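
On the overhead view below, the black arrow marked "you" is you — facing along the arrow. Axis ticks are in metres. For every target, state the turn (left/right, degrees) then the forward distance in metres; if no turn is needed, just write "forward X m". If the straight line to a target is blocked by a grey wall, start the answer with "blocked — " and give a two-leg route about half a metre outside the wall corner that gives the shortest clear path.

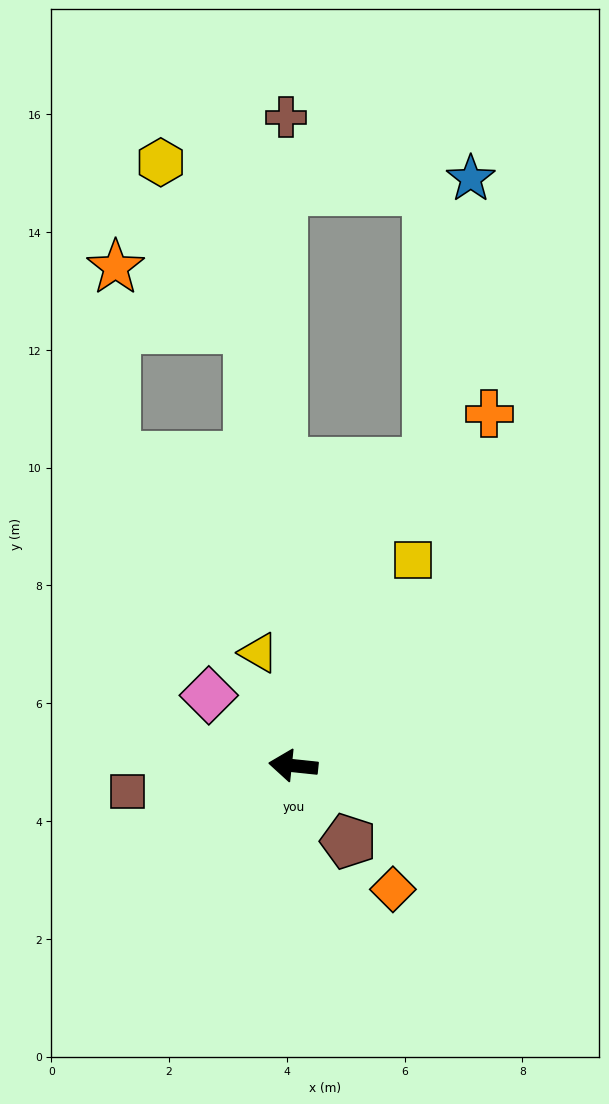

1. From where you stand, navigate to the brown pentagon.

turn left 132°, forward 1.6 m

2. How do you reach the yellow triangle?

turn right 67°, forward 2.0 m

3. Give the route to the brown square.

turn left 15°, forward 2.8 m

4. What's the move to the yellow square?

turn right 114°, forward 4.0 m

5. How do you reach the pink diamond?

turn right 34°, forward 1.9 m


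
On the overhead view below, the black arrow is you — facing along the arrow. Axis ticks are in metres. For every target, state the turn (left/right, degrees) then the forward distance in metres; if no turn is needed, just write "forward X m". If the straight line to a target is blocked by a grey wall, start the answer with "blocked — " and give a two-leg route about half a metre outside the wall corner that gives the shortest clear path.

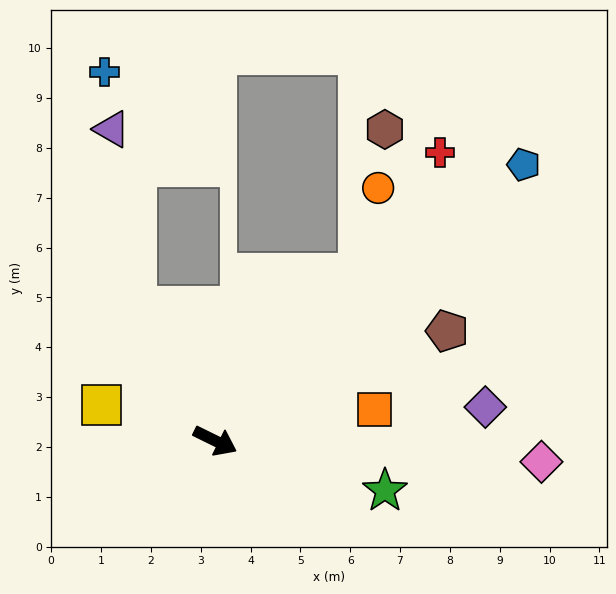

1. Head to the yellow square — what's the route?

turn right 171°, forward 2.4 m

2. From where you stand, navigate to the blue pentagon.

turn left 68°, forward 8.3 m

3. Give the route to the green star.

turn left 10°, forward 3.5 m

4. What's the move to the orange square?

turn left 37°, forward 3.3 m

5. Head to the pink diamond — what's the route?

turn left 23°, forward 6.6 m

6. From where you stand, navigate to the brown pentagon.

turn left 52°, forward 5.1 m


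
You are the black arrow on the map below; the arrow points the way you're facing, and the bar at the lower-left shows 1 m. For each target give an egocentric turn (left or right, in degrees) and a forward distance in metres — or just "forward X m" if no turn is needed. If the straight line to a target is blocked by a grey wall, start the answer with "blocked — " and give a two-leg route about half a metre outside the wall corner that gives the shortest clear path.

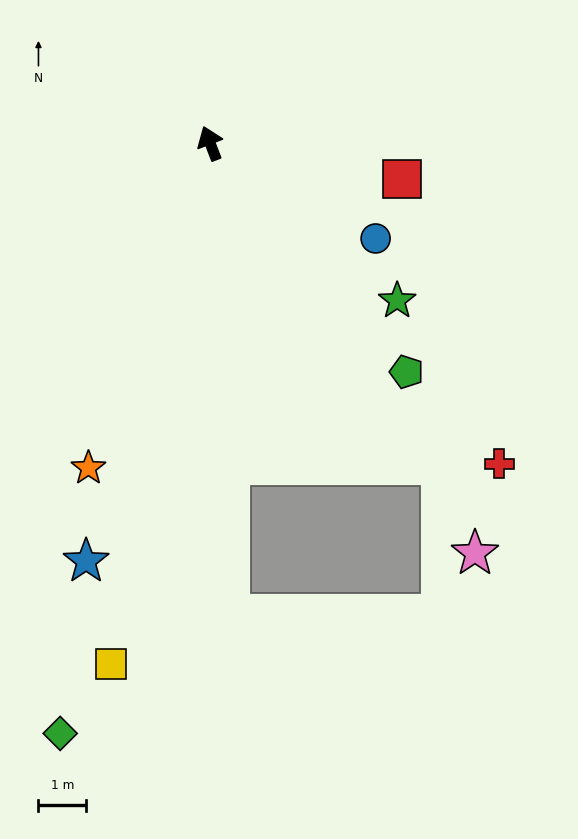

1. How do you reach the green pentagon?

turn right 160°, forward 6.3 m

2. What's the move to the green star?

turn right 151°, forward 5.1 m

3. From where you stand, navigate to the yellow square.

turn left 148°, forward 11.0 m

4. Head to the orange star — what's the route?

turn left 138°, forward 7.2 m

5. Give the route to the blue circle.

turn right 141°, forward 4.0 m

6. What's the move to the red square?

turn right 122°, forward 4.1 m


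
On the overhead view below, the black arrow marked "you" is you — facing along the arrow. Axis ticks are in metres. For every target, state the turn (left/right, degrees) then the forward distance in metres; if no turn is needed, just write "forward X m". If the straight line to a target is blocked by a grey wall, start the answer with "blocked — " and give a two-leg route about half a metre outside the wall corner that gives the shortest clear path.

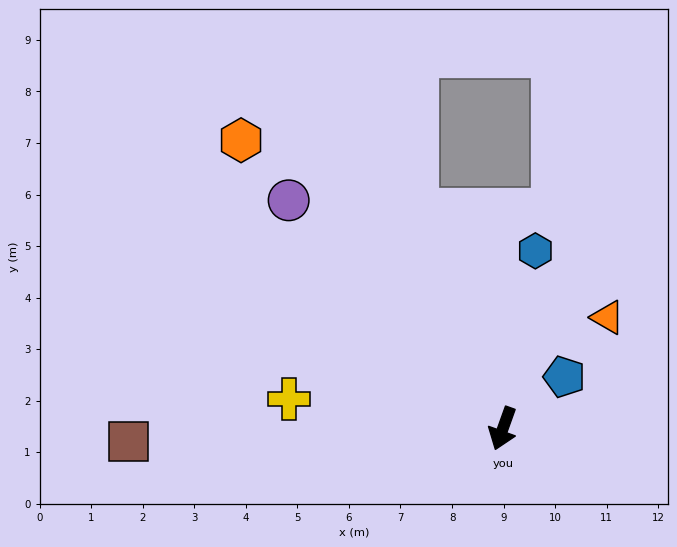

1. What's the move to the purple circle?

turn right 117°, forward 6.1 m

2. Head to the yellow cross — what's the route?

turn right 78°, forward 4.2 m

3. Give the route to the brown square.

turn right 68°, forward 7.3 m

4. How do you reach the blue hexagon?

turn right 171°, forward 3.5 m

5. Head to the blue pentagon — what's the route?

turn left 150°, forward 1.6 m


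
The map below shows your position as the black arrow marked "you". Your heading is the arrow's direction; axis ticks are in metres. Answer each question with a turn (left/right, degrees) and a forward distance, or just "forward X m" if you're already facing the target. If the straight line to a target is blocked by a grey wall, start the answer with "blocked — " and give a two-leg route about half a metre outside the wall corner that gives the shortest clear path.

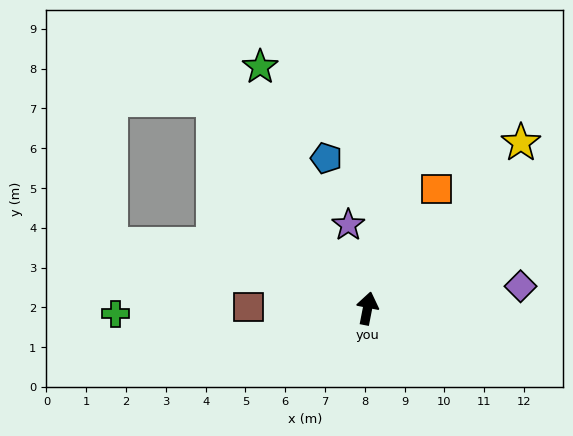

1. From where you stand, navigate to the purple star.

turn left 24°, forward 2.2 m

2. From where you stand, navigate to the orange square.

turn right 19°, forward 3.5 m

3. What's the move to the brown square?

turn left 100°, forward 3.0 m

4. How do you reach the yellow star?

turn right 32°, forward 5.7 m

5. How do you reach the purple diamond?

turn right 71°, forward 3.9 m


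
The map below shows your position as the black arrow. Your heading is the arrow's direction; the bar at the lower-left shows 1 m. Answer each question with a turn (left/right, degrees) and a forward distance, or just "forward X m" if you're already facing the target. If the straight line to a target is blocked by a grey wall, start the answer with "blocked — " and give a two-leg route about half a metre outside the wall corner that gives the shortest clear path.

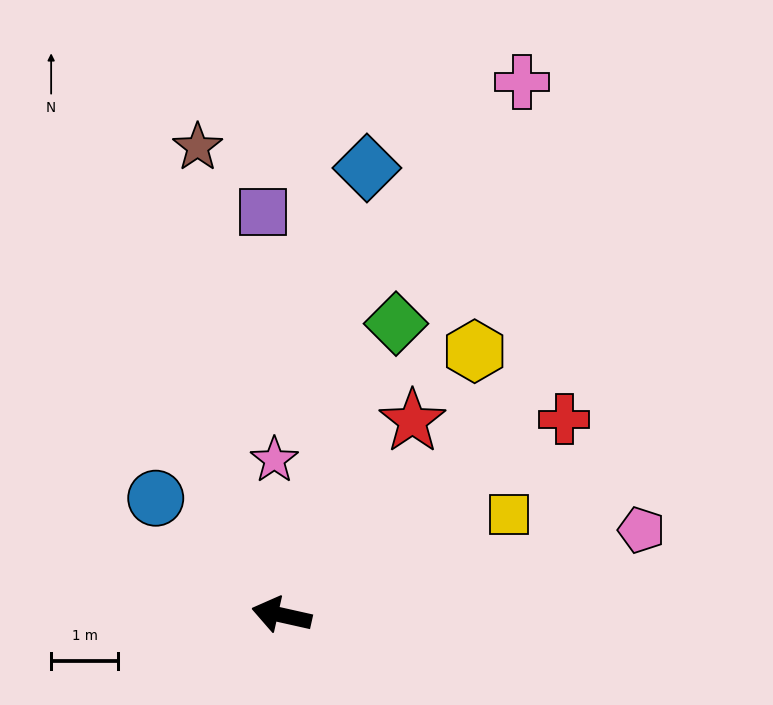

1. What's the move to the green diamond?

turn right 99°, forward 4.7 m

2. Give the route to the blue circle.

turn right 30°, forward 2.6 m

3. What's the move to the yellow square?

turn right 144°, forward 3.7 m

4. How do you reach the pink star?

turn right 75°, forward 2.3 m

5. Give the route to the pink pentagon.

turn right 154°, forward 5.5 m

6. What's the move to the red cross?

turn right 133°, forward 5.1 m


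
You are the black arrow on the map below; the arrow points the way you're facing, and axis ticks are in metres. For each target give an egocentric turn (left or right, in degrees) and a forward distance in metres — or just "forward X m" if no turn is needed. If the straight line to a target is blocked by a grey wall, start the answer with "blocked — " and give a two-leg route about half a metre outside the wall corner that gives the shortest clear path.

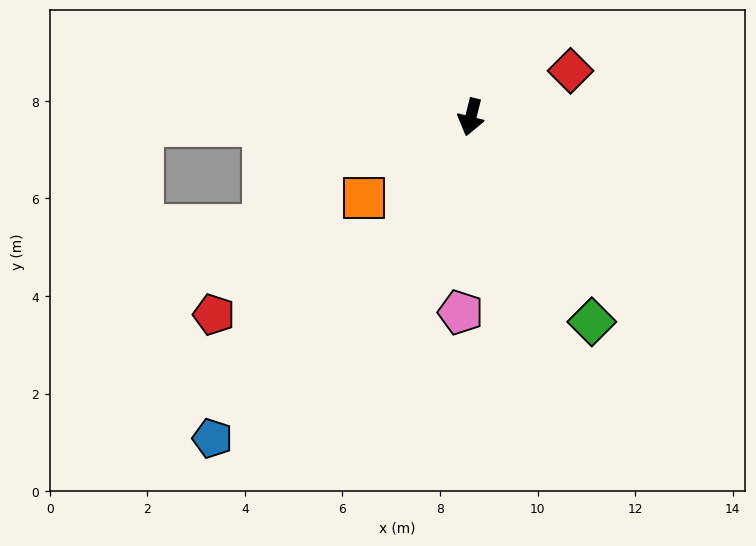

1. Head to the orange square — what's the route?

turn right 39°, forward 2.7 m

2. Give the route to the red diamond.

turn left 129°, forward 2.3 m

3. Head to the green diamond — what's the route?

turn left 45°, forward 4.9 m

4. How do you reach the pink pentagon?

turn left 11°, forward 4.0 m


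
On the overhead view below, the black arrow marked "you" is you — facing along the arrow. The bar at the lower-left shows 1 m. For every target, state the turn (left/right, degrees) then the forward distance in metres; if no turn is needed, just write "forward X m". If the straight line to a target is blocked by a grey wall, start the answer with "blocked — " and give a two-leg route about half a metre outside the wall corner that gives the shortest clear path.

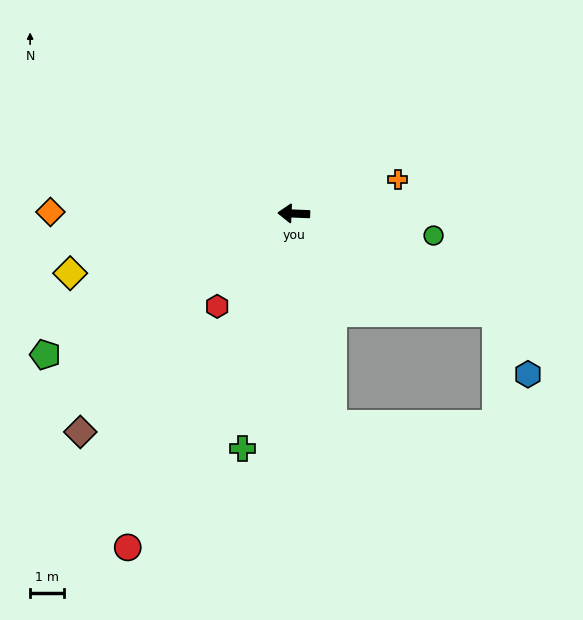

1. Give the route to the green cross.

turn left 80°, forward 7.2 m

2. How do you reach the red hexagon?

turn left 53°, forward 3.6 m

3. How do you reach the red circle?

turn left 66°, forward 11.1 m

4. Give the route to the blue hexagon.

blocked — turn left 156°, forward 6.7 m, then turn right 36°, forward 2.0 m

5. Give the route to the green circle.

turn left 173°, forward 4.2 m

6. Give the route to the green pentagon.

turn left 32°, forward 8.5 m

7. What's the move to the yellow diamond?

turn left 17°, forward 6.9 m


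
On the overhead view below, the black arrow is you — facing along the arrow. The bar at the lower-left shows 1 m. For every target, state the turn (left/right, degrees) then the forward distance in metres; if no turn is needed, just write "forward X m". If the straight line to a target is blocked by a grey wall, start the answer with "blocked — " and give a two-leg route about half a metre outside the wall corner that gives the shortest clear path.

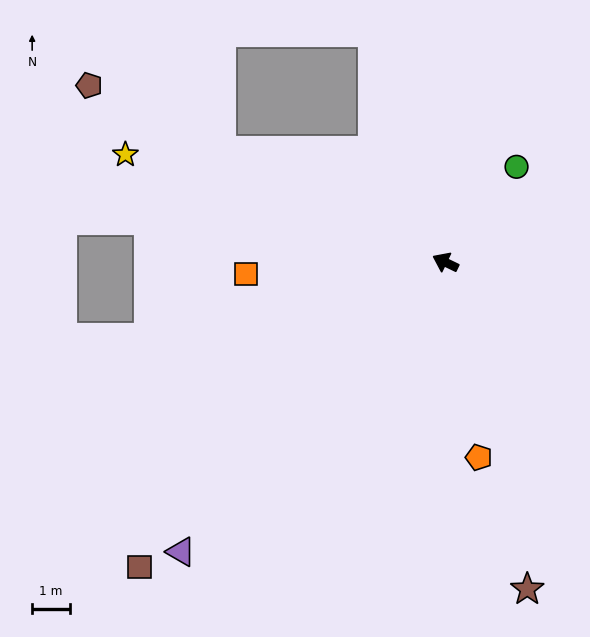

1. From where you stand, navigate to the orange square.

turn left 29°, forward 5.3 m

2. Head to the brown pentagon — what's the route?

forward 10.6 m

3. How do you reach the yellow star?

turn left 7°, forward 9.0 m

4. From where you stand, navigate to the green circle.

turn right 101°, forward 3.2 m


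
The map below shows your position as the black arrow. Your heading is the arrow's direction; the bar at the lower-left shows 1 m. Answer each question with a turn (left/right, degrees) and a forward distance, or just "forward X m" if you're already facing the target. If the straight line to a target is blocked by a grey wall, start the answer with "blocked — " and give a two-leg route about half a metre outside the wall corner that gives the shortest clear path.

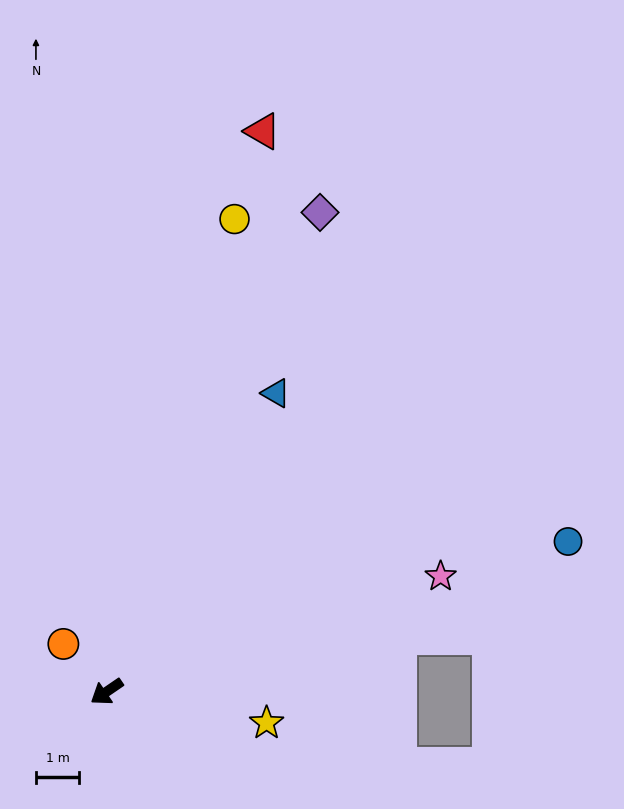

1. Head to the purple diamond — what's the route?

turn right 148°, forward 12.1 m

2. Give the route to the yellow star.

turn left 135°, forward 3.8 m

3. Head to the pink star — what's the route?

turn left 165°, forward 8.2 m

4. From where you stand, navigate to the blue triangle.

turn right 154°, forward 7.9 m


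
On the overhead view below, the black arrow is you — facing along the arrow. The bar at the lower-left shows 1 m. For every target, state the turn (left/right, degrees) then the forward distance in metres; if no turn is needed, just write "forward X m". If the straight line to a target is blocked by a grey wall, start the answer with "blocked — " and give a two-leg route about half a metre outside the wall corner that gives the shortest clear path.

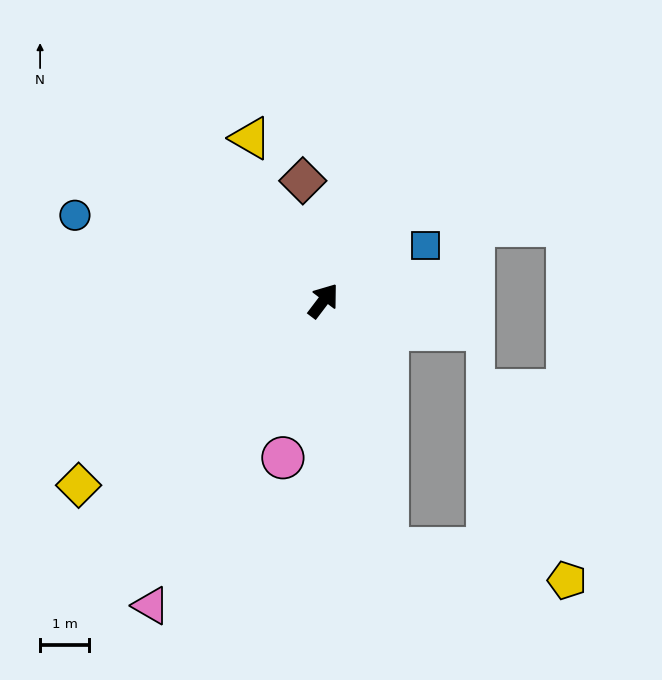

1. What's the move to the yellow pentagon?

blocked — turn right 128°, forward 5.2 m, then turn left 65°, forward 3.7 m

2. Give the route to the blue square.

turn right 24°, forward 2.4 m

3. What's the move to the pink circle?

turn right 157°, forward 3.3 m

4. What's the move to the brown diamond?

turn left 47°, forward 2.5 m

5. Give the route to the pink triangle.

turn right 172°, forward 7.2 m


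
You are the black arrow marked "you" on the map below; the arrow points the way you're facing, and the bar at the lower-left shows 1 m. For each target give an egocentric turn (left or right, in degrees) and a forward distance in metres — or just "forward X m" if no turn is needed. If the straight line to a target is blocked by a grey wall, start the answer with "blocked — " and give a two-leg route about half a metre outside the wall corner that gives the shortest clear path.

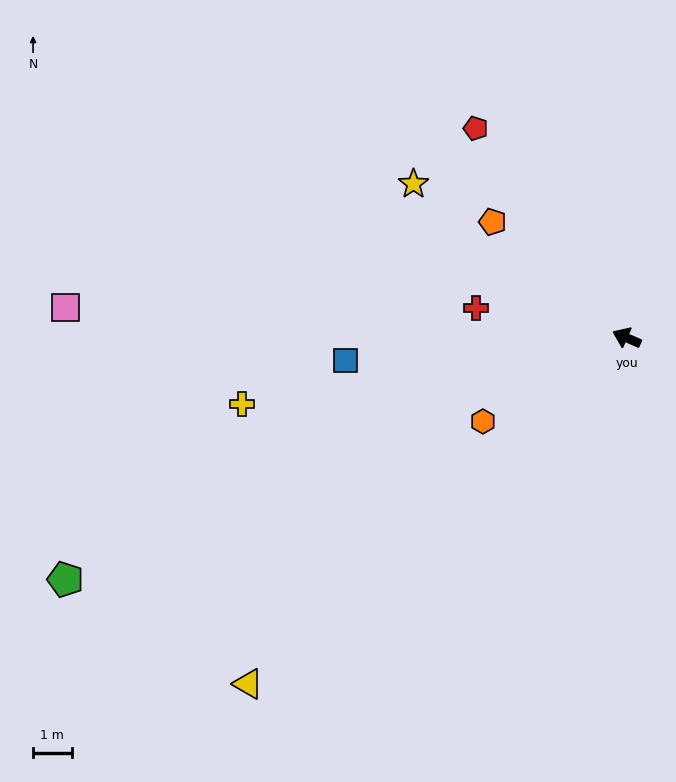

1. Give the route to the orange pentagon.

turn right 17°, forward 4.6 m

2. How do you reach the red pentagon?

turn right 31°, forward 6.7 m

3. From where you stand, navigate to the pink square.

turn left 21°, forward 14.5 m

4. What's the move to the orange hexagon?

turn left 54°, forward 4.3 m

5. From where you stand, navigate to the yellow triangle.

turn left 66°, forward 13.3 m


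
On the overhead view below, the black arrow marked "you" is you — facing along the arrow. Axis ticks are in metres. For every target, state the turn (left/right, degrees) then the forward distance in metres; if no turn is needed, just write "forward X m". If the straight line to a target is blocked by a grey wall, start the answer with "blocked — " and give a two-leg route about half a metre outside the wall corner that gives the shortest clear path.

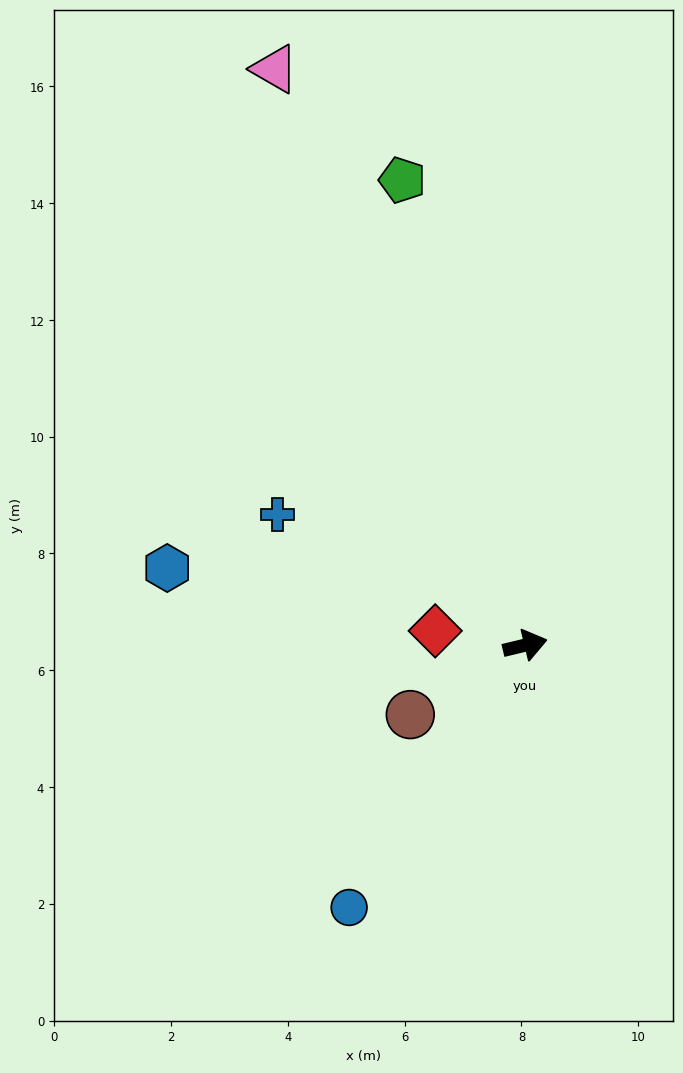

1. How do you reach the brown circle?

turn right 162°, forward 2.3 m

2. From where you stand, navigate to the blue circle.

turn right 137°, forward 5.4 m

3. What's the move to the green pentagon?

turn left 91°, forward 8.2 m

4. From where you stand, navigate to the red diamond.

turn left 157°, forward 1.6 m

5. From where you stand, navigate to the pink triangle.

turn left 100°, forward 10.8 m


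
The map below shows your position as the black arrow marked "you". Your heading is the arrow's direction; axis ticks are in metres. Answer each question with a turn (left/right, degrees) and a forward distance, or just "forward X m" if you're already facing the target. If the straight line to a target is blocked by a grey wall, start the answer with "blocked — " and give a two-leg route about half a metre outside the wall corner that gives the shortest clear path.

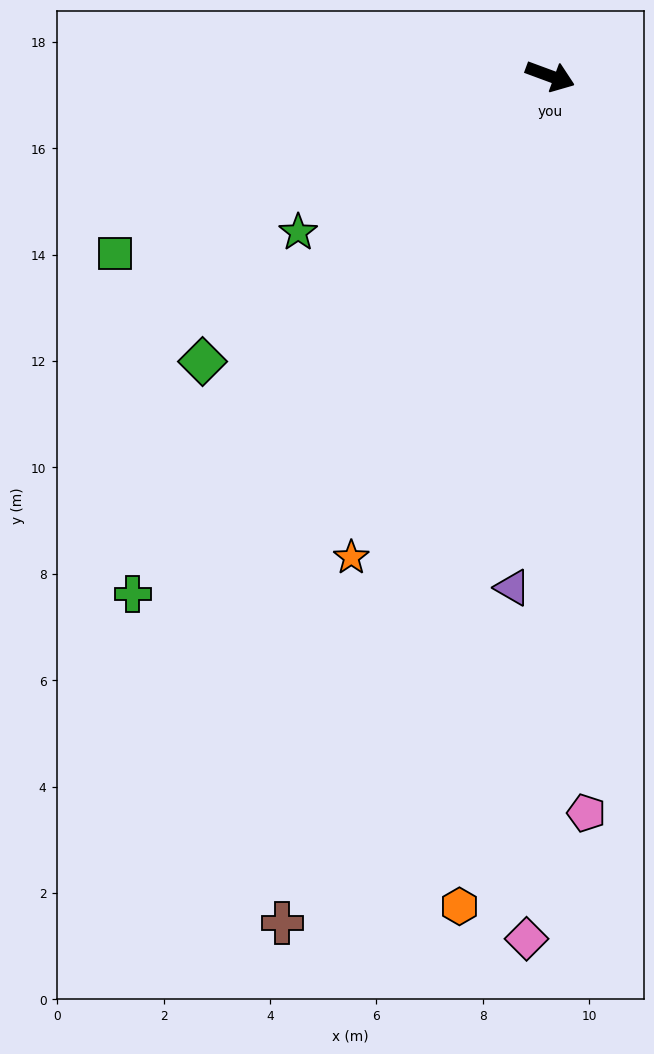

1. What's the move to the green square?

turn right 138°, forward 8.8 m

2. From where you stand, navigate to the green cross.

turn right 109°, forward 12.5 m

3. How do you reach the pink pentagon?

turn right 67°, forward 13.9 m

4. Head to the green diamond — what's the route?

turn right 120°, forward 8.5 m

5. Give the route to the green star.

turn right 128°, forward 5.6 m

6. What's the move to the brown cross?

turn right 87°, forward 16.7 m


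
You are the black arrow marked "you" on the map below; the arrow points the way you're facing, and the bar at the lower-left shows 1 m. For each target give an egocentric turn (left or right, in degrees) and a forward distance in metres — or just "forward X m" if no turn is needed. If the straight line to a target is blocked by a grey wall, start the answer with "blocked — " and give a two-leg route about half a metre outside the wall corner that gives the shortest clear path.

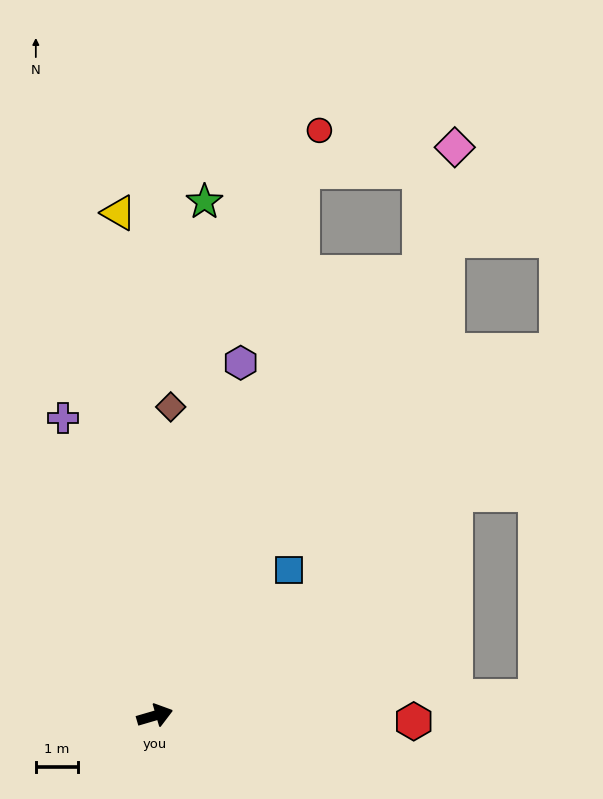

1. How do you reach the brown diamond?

turn left 71°, forward 7.3 m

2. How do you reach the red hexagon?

turn right 18°, forward 6.1 m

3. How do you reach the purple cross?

turn left 91°, forward 7.4 m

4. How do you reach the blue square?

turn left 31°, forward 4.7 m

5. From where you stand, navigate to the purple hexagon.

turn left 60°, forward 8.6 m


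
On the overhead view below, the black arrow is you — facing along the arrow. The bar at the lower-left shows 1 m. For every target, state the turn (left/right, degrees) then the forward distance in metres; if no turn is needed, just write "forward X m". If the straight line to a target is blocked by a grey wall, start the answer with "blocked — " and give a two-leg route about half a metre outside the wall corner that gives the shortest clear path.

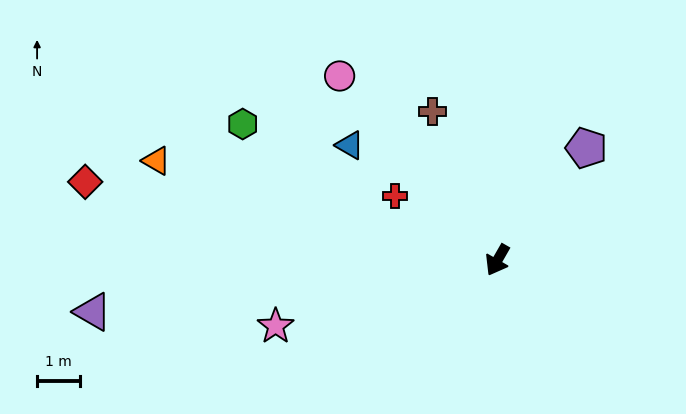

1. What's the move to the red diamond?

turn right 71°, forward 9.7 m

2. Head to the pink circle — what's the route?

turn right 110°, forward 5.6 m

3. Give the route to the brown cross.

turn right 127°, forward 3.7 m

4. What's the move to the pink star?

turn right 44°, forward 5.3 m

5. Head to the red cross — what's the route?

turn right 92°, forward 2.8 m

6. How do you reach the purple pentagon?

turn left 171°, forward 3.3 m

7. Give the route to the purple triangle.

turn right 53°, forward 9.4 m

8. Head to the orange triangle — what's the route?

turn right 76°, forward 8.2 m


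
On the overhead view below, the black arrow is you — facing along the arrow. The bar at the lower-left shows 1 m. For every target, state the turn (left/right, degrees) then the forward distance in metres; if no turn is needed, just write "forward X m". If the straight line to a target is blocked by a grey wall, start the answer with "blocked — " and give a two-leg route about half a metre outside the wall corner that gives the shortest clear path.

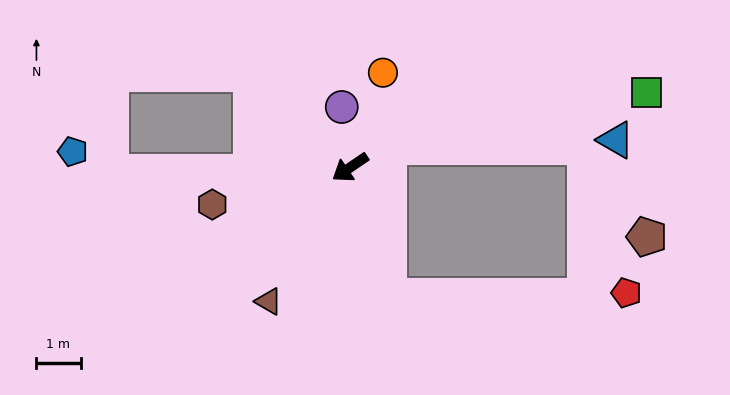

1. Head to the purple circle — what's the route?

turn right 116°, forward 1.4 m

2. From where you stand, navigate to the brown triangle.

turn left 25°, forward 3.6 m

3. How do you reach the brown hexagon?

turn right 19°, forward 3.2 m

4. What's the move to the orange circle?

turn right 143°, forward 2.3 m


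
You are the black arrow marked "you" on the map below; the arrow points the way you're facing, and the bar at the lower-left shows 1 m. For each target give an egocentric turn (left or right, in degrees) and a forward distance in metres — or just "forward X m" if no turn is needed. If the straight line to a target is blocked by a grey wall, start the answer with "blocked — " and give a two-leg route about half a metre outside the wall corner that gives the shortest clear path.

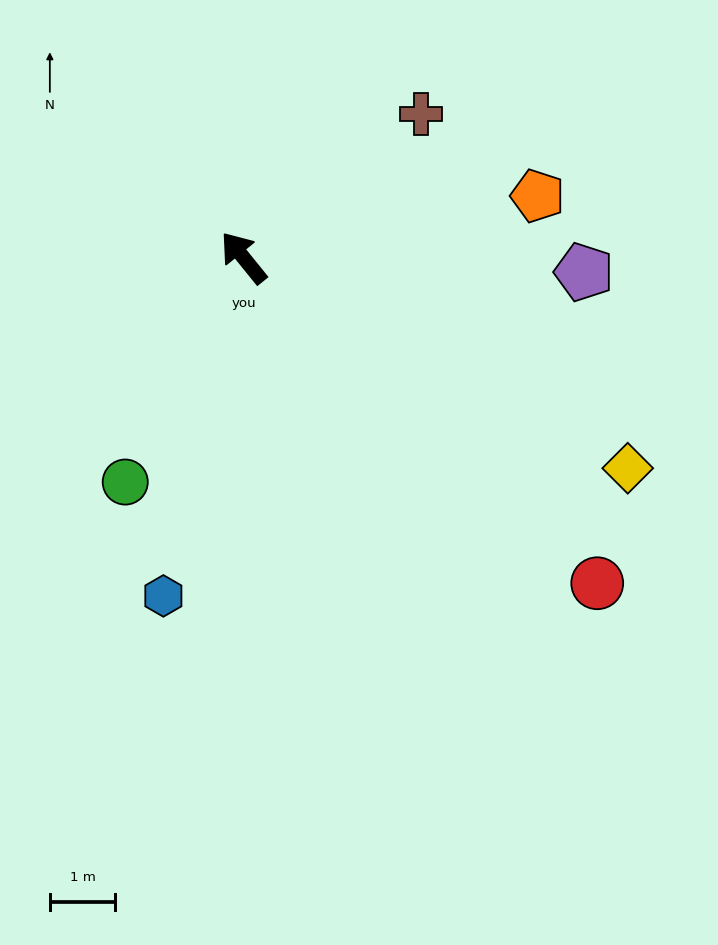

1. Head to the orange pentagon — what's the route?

turn right 117°, forward 4.6 m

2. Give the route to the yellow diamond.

turn right 158°, forward 6.7 m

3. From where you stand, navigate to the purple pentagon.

turn right 131°, forward 5.2 m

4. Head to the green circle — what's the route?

turn left 113°, forward 3.9 m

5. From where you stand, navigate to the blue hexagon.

turn left 128°, forward 5.3 m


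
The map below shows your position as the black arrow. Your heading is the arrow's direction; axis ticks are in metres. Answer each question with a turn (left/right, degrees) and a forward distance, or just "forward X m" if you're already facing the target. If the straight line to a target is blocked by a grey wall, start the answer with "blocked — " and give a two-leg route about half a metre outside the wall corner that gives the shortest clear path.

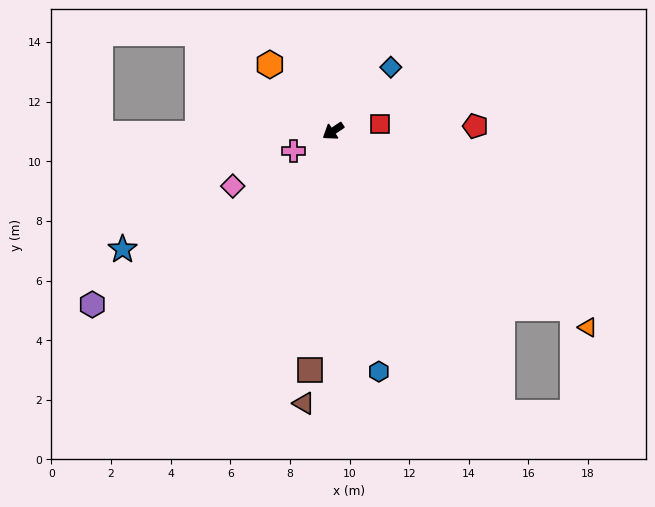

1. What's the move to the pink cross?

turn right 7°, forward 1.5 m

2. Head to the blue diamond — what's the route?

turn right 166°, forward 2.9 m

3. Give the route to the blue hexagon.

turn left 67°, forward 8.2 m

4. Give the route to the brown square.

turn left 51°, forward 8.0 m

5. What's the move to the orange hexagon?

turn right 80°, forward 3.1 m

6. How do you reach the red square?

turn left 155°, forward 1.6 m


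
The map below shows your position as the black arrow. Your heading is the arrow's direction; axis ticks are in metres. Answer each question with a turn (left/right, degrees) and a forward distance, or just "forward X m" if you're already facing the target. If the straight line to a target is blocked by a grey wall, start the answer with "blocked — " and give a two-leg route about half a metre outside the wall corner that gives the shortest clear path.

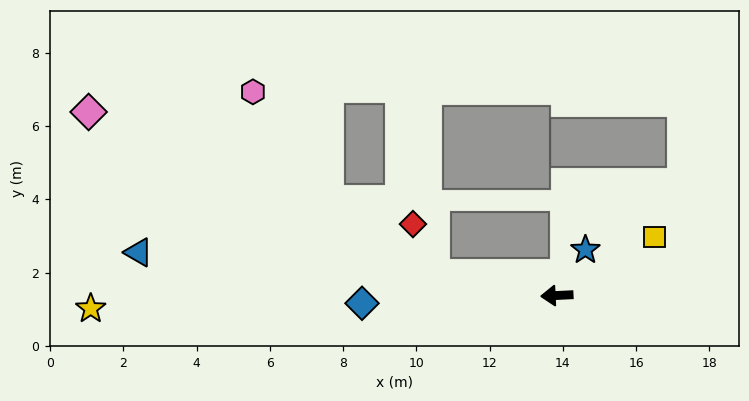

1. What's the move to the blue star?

turn right 125°, forward 1.5 m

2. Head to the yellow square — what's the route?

turn right 152°, forward 3.1 m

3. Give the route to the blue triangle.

turn right 9°, forward 11.5 m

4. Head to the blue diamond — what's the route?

forward 5.3 m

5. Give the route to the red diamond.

blocked — turn right 13°, forward 3.4 m, then turn right 57°, forward 1.5 m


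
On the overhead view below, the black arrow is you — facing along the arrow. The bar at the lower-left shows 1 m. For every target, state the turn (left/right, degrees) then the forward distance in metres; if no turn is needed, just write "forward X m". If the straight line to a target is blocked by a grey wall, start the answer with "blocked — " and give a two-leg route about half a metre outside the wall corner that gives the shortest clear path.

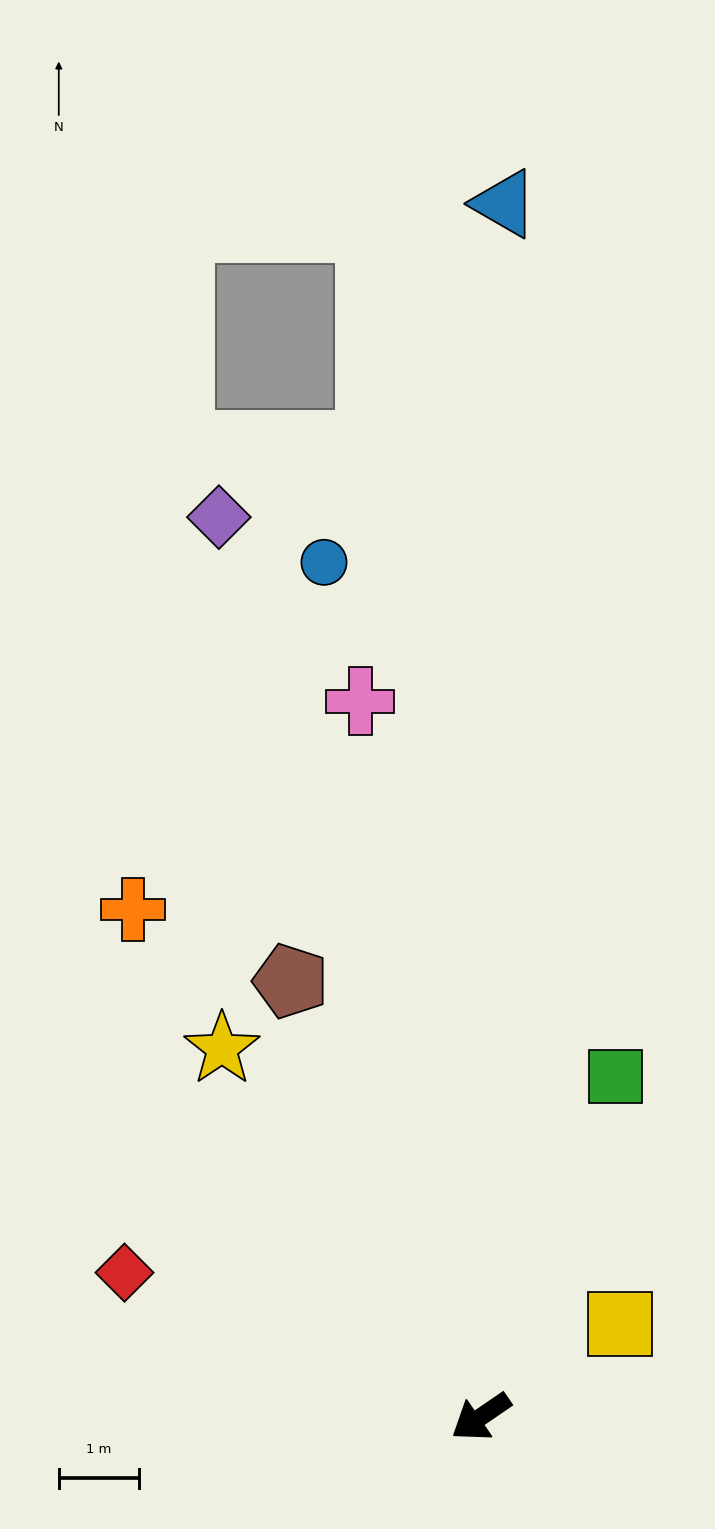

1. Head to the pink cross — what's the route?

turn right 115°, forward 9.0 m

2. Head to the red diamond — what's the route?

turn right 56°, forward 4.8 m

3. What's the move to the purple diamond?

turn right 108°, forward 11.6 m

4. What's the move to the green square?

turn right 146°, forward 4.6 m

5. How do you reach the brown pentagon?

turn right 101°, forward 5.9 m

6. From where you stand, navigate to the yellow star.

turn right 89°, forward 5.6 m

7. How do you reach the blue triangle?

turn right 125°, forward 15.1 m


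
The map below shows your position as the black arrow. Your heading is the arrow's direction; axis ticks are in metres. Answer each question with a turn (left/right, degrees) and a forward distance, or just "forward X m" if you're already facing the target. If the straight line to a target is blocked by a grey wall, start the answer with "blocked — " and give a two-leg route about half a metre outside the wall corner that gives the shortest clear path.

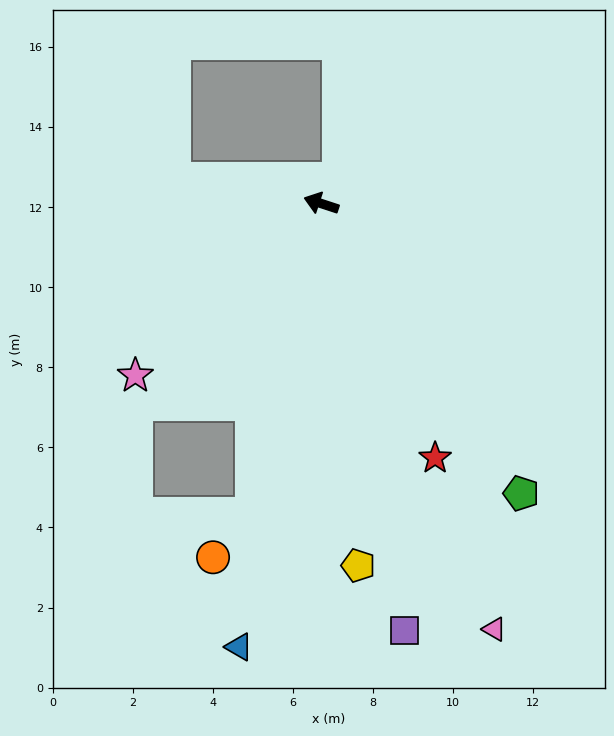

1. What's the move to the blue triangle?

turn left 98°, forward 11.3 m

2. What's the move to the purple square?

turn left 119°, forward 10.9 m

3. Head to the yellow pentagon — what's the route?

turn left 114°, forward 9.1 m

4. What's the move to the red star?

turn left 132°, forward 7.0 m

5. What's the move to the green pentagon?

turn left 143°, forward 8.8 m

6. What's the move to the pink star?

turn left 61°, forward 6.3 m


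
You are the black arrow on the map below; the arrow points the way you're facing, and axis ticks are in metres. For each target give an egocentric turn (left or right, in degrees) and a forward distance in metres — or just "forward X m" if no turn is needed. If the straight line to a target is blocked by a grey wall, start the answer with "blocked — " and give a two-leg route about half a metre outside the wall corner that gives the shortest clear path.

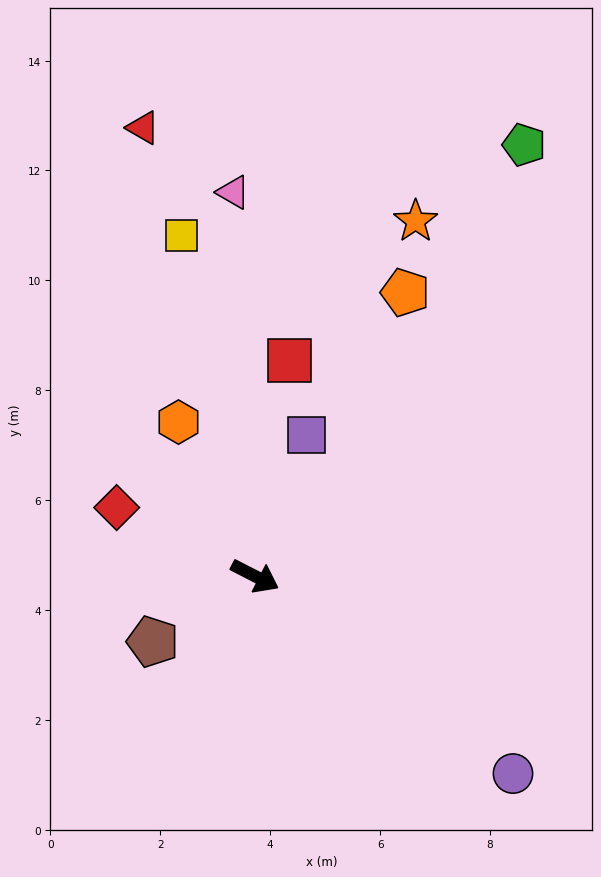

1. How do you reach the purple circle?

turn right 10°, forward 5.9 m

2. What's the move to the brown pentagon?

turn right 120°, forward 2.2 m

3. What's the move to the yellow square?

turn left 129°, forward 6.3 m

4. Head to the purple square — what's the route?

turn left 97°, forward 2.7 m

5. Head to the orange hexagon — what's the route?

turn left 144°, forward 3.1 m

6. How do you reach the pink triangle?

turn left 120°, forward 7.0 m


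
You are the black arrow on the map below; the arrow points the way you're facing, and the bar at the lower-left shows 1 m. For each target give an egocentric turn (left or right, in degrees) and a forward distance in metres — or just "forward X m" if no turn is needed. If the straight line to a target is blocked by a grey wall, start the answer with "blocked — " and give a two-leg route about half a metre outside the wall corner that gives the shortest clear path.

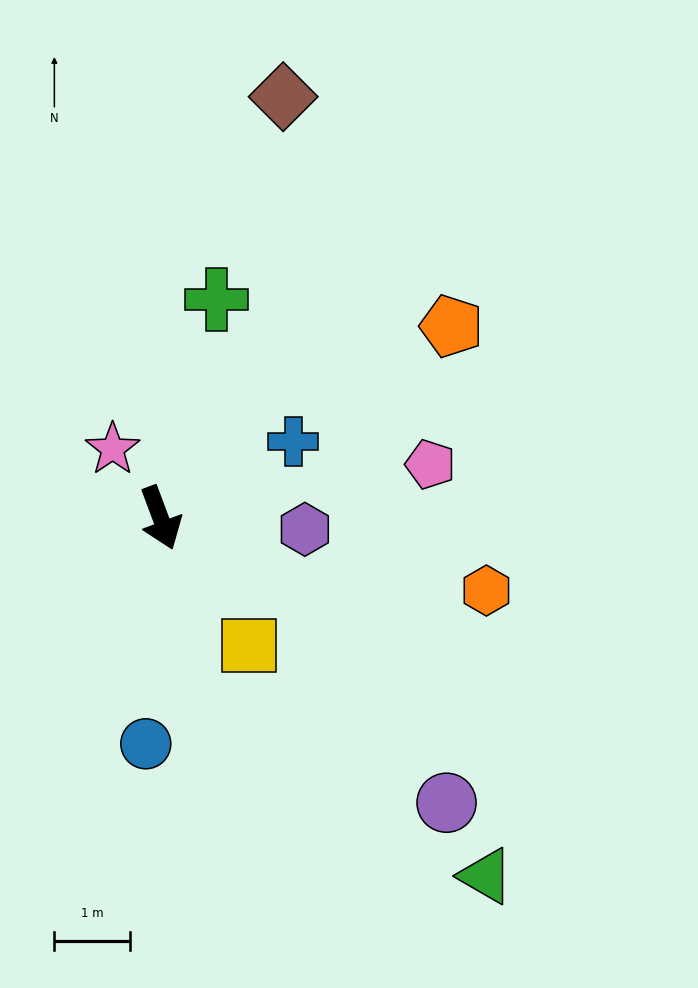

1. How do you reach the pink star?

turn right 166°, forward 1.1 m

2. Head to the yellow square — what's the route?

turn left 14°, forward 2.1 m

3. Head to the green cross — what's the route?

turn left 145°, forward 3.0 m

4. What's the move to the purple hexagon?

turn left 65°, forward 1.9 m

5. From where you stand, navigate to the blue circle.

turn right 24°, forward 3.0 m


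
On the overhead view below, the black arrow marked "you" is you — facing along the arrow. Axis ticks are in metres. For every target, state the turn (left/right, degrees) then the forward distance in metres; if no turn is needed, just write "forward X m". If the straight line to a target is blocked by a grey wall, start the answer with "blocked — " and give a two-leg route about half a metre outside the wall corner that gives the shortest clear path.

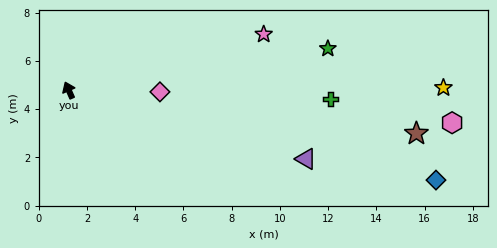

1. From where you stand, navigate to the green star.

turn right 104°, forward 10.9 m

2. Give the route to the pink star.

turn right 98°, forward 8.4 m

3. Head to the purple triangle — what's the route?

turn right 130°, forward 10.2 m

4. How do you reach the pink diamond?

turn right 115°, forward 3.8 m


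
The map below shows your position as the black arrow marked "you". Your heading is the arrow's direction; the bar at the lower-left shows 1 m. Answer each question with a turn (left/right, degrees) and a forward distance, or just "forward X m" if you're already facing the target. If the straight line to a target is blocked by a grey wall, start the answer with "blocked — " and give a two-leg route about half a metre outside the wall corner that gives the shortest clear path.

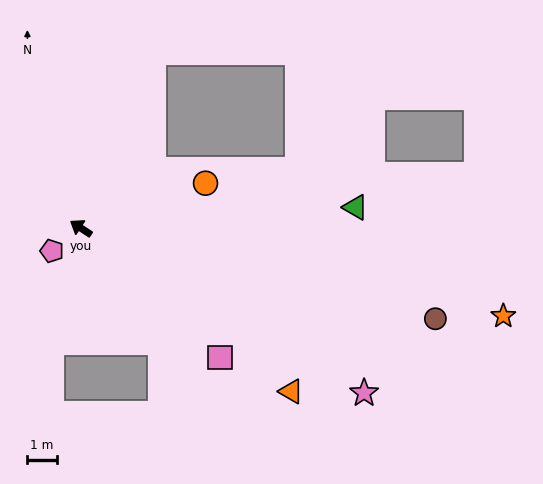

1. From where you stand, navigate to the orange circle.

turn right 127°, forward 4.5 m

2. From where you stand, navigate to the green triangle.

turn right 142°, forward 9.3 m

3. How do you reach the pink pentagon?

turn left 71°, forward 1.3 m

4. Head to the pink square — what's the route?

turn left 170°, forward 6.4 m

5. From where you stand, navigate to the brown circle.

turn right 161°, forward 12.4 m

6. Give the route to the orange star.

turn right 158°, forward 14.6 m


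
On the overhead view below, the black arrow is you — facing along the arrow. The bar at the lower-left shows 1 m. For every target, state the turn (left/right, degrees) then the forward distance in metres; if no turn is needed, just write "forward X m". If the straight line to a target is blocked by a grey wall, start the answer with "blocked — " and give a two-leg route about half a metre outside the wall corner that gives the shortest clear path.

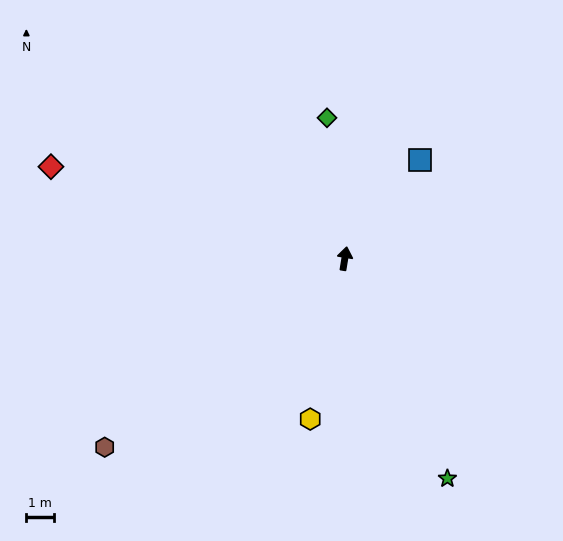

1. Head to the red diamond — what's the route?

turn left 82°, forward 11.2 m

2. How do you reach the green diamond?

turn left 17°, forward 5.2 m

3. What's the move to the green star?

turn right 146°, forward 8.9 m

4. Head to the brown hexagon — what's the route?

turn left 137°, forward 11.1 m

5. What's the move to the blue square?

turn right 28°, forward 4.5 m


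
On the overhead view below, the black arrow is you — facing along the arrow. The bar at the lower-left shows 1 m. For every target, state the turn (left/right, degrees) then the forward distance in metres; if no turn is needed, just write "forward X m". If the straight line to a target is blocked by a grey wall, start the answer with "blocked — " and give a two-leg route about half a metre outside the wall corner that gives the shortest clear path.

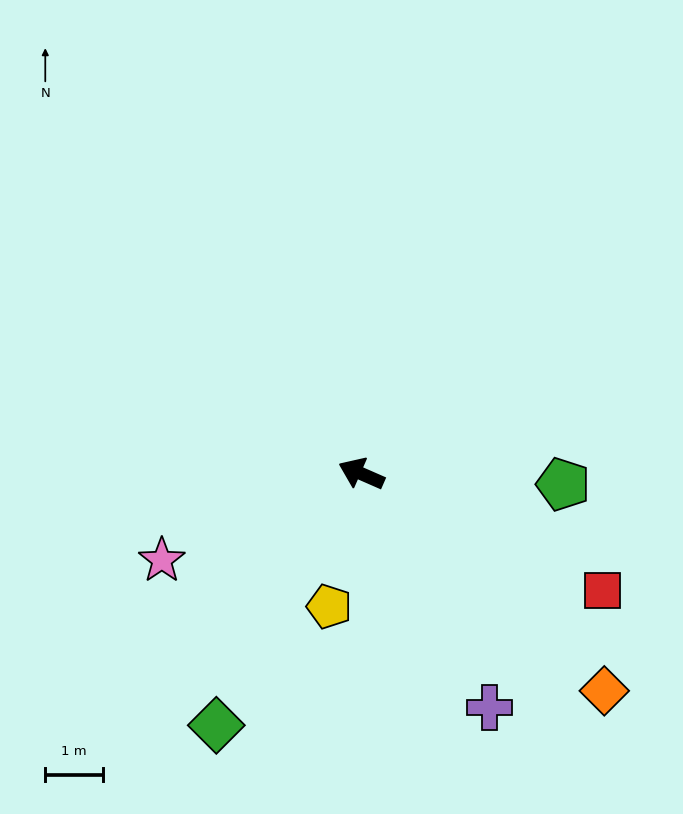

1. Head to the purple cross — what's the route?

turn left 142°, forward 4.6 m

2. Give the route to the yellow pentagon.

turn left 100°, forward 2.4 m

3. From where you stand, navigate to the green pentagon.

turn right 159°, forward 3.5 m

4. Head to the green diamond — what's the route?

turn left 84°, forward 5.0 m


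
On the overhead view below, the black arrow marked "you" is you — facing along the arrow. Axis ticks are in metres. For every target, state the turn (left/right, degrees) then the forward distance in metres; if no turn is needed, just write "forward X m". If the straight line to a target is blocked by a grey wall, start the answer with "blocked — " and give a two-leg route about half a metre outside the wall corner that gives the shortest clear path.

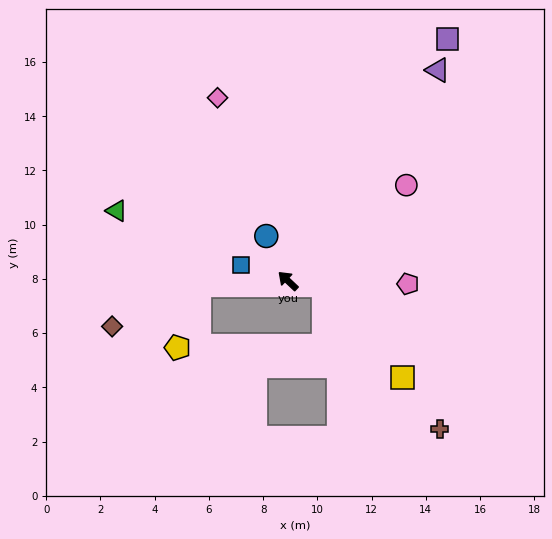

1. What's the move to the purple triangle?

turn right 82°, forward 9.5 m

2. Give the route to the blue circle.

turn right 21°, forward 1.8 m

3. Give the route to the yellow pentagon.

blocked — turn left 47°, forward 3.2 m, then turn left 66°, forward 2.4 m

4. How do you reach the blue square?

turn left 25°, forward 1.8 m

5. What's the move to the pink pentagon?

turn right 138°, forward 4.4 m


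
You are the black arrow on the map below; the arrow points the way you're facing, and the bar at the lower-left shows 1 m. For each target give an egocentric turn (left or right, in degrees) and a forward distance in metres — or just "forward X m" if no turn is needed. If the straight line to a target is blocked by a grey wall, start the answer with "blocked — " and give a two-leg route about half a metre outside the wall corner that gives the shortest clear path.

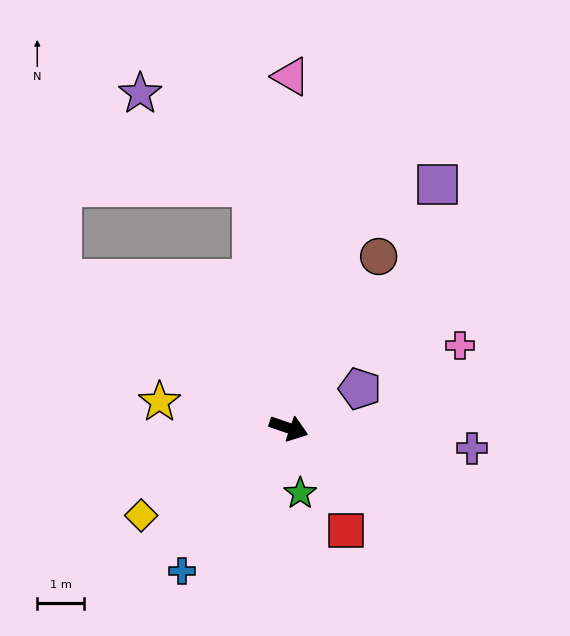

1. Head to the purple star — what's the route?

blocked — turn left 118°, forward 5.2 m, then turn left 41°, forward 3.1 m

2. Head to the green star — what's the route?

turn right 61°, forward 1.4 m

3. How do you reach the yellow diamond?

turn right 130°, forward 3.6 m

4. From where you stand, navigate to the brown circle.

turn left 81°, forward 4.1 m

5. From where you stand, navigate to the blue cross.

turn right 108°, forward 3.8 m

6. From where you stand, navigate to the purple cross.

turn left 13°, forward 3.9 m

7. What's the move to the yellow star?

turn right 173°, forward 2.8 m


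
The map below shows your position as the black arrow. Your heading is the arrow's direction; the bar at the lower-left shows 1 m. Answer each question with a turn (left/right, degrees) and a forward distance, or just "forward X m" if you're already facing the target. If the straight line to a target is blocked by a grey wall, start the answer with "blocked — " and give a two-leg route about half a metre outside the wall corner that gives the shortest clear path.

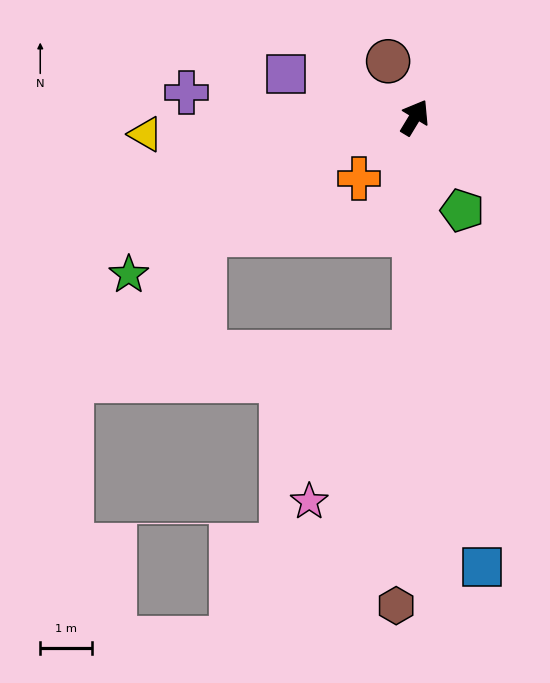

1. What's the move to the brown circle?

turn left 57°, forward 1.2 m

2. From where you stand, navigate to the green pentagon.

turn right 122°, forward 2.0 m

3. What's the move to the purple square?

turn left 102°, forward 2.6 m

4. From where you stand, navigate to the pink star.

blocked — turn right 149°, forward 4.5 m, then turn right 35°, forward 3.5 m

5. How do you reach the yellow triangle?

turn left 125°, forward 5.2 m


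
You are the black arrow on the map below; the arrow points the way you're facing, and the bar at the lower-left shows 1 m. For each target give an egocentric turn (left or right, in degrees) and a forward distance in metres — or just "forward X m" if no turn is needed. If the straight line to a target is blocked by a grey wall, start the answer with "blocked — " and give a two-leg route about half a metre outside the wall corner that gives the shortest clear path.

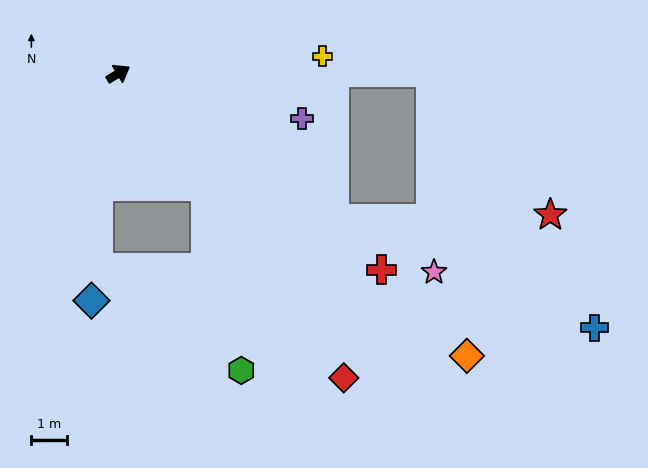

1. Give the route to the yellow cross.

turn right 26°, forward 5.8 m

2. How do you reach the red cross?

turn right 68°, forward 9.3 m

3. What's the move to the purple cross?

turn right 45°, forward 5.3 m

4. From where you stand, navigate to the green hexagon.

blocked — turn right 83°, forward 4.0 m, then turn right 27°, forward 5.3 m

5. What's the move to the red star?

blocked — turn right 65°, forward 7.3 m, then turn left 35°, forward 6.1 m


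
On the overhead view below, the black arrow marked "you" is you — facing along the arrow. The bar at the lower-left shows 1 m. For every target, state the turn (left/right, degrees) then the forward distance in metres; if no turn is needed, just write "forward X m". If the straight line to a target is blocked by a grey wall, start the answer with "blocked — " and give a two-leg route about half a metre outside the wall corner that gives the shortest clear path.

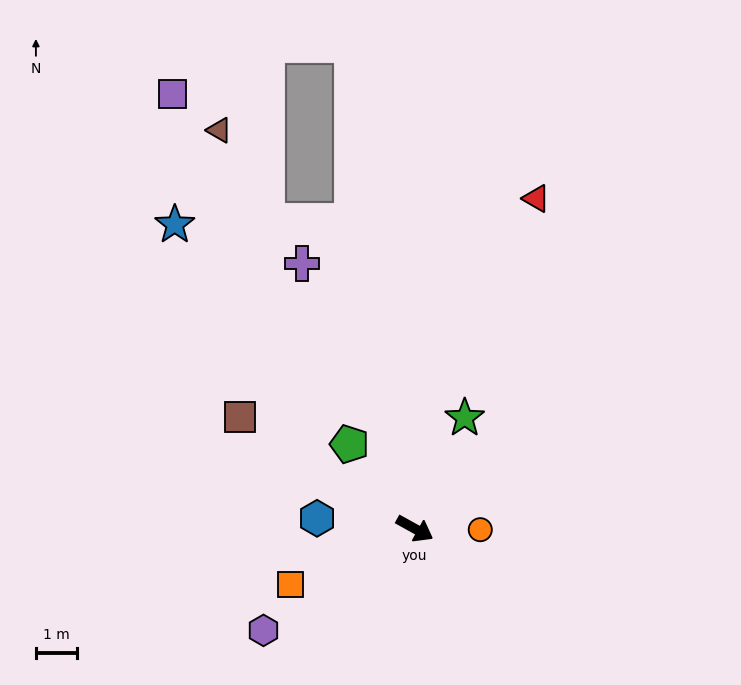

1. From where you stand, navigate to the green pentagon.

turn left 157°, forward 2.6 m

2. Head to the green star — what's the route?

turn left 95°, forward 2.9 m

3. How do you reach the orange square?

turn right 127°, forward 3.3 m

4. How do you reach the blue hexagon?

turn right 157°, forward 2.4 m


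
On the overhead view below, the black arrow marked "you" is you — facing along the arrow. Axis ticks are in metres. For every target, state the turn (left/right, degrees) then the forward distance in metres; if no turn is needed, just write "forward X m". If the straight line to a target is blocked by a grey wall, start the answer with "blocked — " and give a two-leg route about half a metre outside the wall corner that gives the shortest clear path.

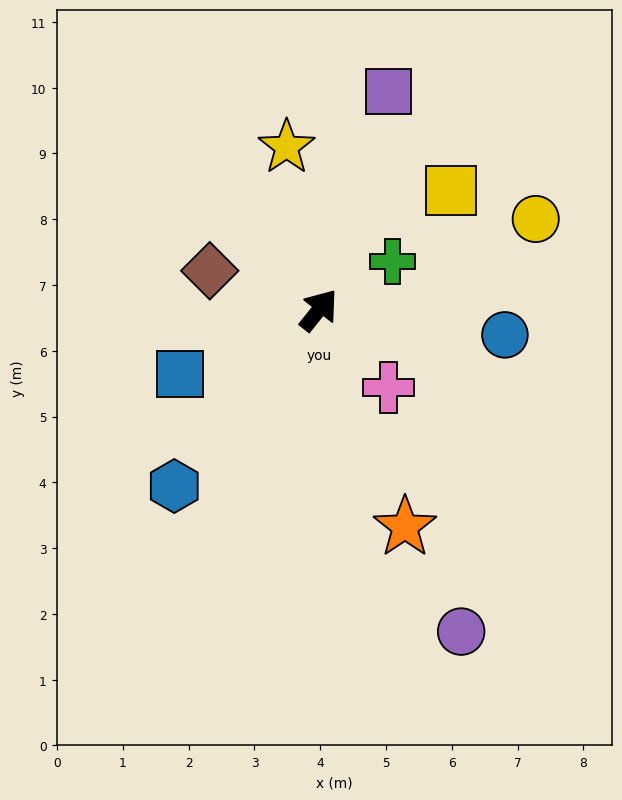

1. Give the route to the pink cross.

turn right 100°, forward 1.6 m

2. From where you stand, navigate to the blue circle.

turn right 59°, forward 2.9 m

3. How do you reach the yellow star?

turn left 50°, forward 2.5 m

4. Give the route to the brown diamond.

turn left 109°, forward 1.8 m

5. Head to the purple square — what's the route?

turn left 21°, forward 3.5 m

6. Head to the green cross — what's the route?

turn right 18°, forward 1.3 m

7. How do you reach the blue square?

turn left 153°, forward 2.3 m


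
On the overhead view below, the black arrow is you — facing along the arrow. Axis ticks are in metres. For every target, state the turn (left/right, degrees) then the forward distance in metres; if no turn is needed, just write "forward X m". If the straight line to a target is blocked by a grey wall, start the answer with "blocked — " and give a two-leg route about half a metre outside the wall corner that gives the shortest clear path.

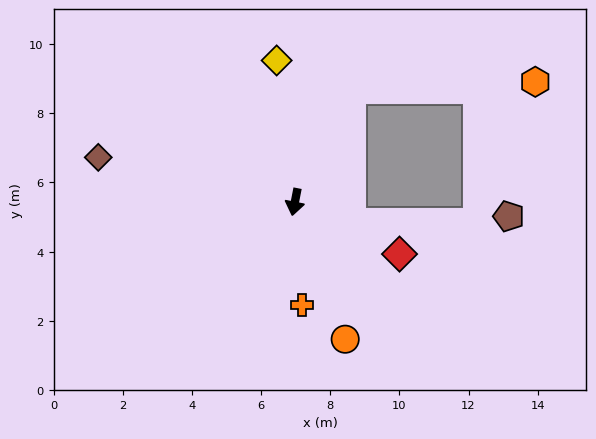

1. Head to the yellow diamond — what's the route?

turn right 162°, forward 4.1 m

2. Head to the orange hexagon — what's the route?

blocked — turn left 164°, forward 3.6 m, then turn right 60°, forward 5.3 m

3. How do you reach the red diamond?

turn left 75°, forward 3.4 m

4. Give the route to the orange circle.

turn left 31°, forward 4.2 m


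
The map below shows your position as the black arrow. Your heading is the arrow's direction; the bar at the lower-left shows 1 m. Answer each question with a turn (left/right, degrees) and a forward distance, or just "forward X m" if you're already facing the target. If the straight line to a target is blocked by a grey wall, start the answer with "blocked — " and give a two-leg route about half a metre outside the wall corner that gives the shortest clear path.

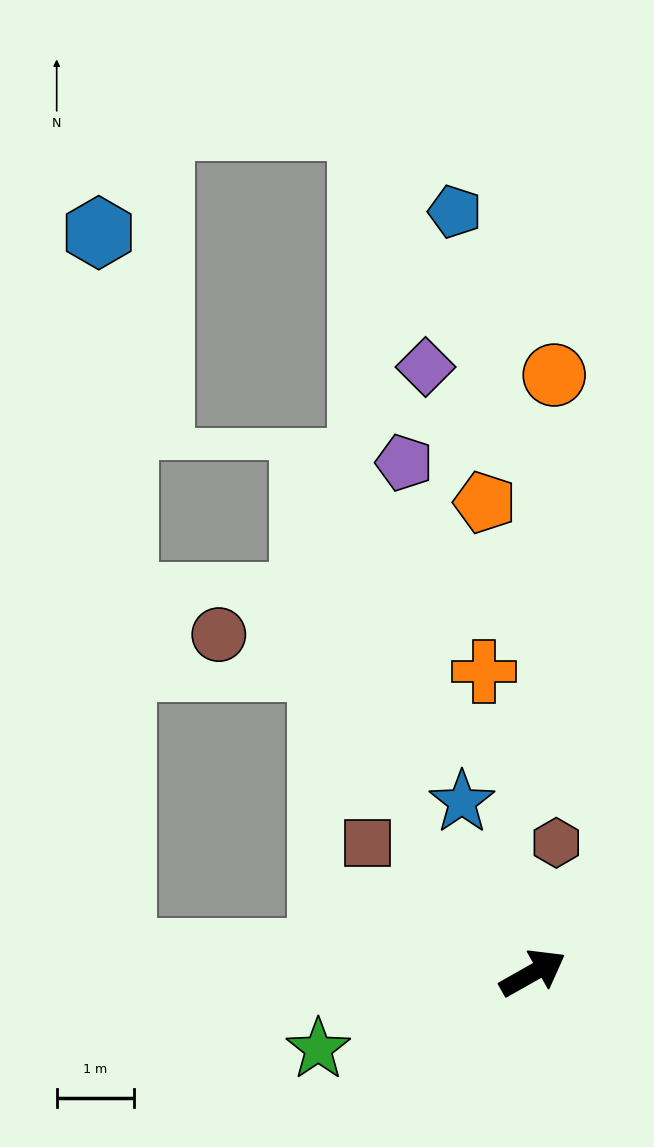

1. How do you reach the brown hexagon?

turn left 50°, forward 1.7 m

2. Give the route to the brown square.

turn left 112°, forward 2.7 m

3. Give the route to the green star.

turn left 170°, forward 2.9 m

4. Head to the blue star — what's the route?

turn left 83°, forward 2.4 m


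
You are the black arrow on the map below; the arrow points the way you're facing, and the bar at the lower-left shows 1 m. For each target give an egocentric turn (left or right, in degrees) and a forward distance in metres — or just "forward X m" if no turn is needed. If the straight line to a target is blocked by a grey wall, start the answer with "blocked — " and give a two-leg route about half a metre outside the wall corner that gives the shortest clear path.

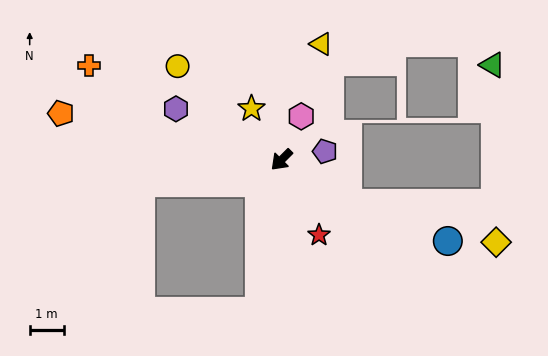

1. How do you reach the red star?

turn left 71°, forward 2.5 m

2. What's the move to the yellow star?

turn right 105°, forward 1.8 m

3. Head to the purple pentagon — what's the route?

turn left 146°, forward 1.3 m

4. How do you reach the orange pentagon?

turn right 57°, forward 6.6 m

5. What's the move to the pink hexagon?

turn right 159°, forward 1.4 m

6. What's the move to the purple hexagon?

turn right 71°, forward 3.5 m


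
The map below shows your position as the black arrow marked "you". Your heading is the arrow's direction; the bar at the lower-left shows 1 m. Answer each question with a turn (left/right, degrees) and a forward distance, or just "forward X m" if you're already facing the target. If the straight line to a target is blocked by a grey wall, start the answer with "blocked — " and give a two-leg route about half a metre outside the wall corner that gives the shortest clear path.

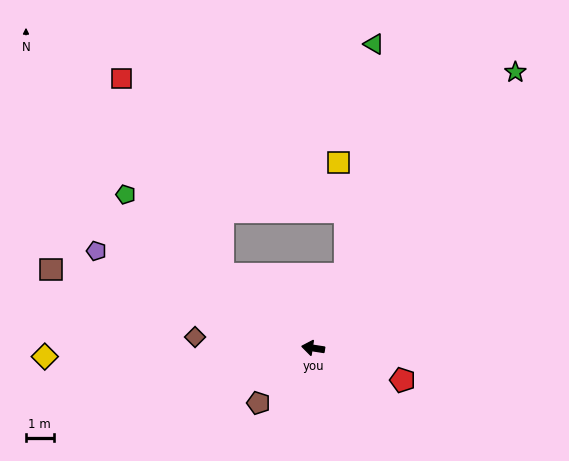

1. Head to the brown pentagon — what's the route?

turn left 54°, forward 2.8 m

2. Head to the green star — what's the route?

turn right 117°, forward 12.4 m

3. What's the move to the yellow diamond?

turn left 11°, forward 9.7 m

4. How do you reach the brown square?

turn right 8°, forward 9.9 m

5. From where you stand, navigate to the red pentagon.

turn left 169°, forward 3.4 m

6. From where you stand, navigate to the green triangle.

blocked — turn right 105°, forward 2.9 m, then turn left 17°, forward 8.4 m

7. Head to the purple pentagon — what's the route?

turn right 15°, forward 8.6 m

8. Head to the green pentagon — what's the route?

turn right 31°, forward 8.8 m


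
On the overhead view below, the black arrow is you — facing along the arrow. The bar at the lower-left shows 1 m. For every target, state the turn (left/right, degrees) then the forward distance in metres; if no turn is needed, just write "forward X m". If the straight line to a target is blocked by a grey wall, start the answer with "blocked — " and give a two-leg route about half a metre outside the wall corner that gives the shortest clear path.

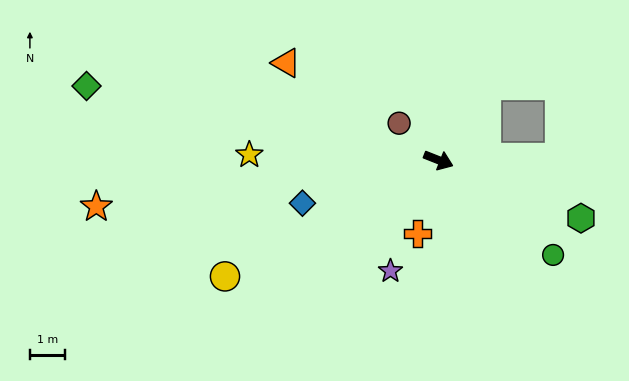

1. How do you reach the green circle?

turn right 18°, forward 4.2 m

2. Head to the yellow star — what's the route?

turn right 160°, forward 5.4 m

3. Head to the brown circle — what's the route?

turn left 158°, forward 1.5 m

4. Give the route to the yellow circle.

turn right 130°, forward 6.9 m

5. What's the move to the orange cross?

turn right 84°, forward 2.2 m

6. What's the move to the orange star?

turn right 151°, forward 9.8 m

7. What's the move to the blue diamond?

turn right 141°, forward 4.1 m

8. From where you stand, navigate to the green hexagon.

forward 4.4 m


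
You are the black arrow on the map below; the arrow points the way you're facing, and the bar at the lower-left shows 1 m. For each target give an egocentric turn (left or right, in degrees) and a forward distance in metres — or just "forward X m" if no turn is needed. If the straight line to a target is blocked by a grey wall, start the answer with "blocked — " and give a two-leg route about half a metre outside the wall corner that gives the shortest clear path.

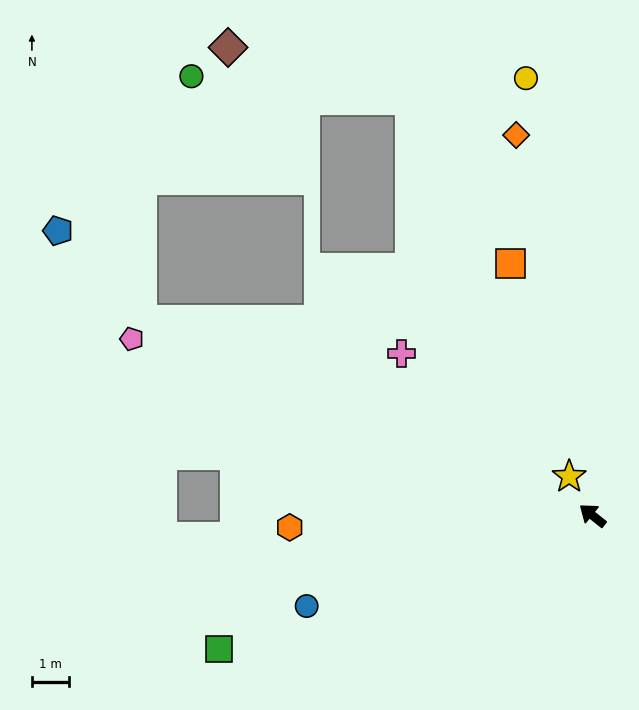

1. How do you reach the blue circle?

turn left 56°, forward 8.0 m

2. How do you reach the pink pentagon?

turn left 18°, forward 13.2 m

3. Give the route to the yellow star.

turn right 21°, forward 1.2 m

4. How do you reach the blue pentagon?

blocked — turn left 15°, forward 13.1 m, then turn right 24°, forward 3.3 m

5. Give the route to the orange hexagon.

turn left 41°, forward 8.1 m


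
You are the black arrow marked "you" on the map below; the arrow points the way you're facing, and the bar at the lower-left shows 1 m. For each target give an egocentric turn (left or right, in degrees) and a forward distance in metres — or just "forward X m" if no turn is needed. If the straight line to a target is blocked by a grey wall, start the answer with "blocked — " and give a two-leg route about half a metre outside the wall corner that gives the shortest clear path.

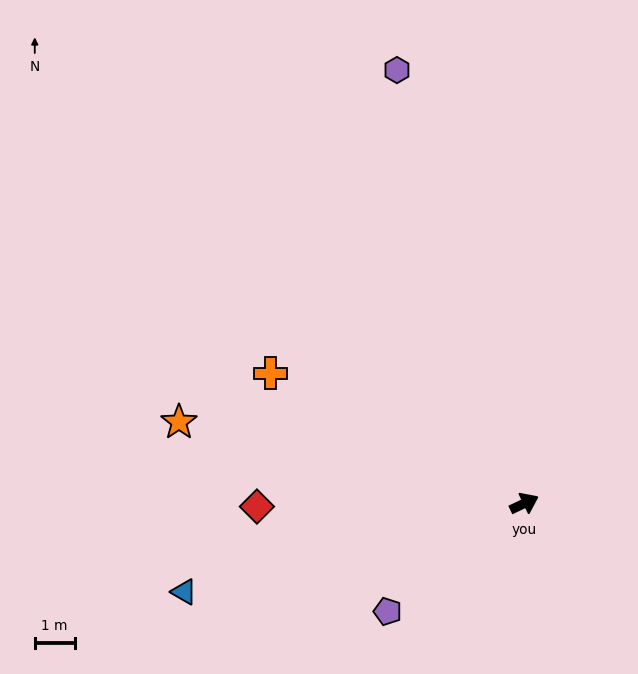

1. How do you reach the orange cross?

turn left 127°, forward 7.2 m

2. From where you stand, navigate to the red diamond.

turn left 155°, forward 6.7 m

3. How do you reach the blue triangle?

turn left 169°, forward 8.8 m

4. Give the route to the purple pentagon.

turn right 167°, forward 4.4 m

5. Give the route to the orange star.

turn left 141°, forward 8.9 m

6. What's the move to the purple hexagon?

turn left 81°, forward 11.3 m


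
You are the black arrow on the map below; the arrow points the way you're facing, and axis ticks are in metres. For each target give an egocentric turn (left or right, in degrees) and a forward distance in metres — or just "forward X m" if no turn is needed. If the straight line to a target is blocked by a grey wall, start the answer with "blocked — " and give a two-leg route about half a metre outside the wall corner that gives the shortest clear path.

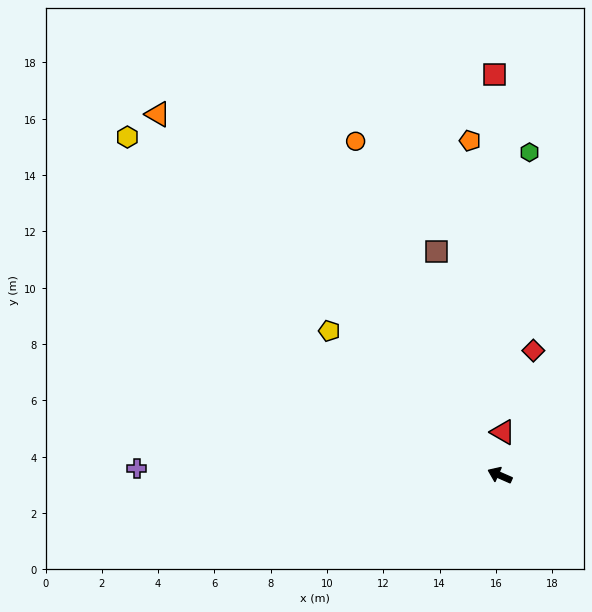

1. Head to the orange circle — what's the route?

turn right 43°, forward 12.9 m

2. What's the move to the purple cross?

turn left 23°, forward 12.9 m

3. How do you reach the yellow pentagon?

turn right 17°, forward 7.9 m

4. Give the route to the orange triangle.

turn right 23°, forward 17.7 m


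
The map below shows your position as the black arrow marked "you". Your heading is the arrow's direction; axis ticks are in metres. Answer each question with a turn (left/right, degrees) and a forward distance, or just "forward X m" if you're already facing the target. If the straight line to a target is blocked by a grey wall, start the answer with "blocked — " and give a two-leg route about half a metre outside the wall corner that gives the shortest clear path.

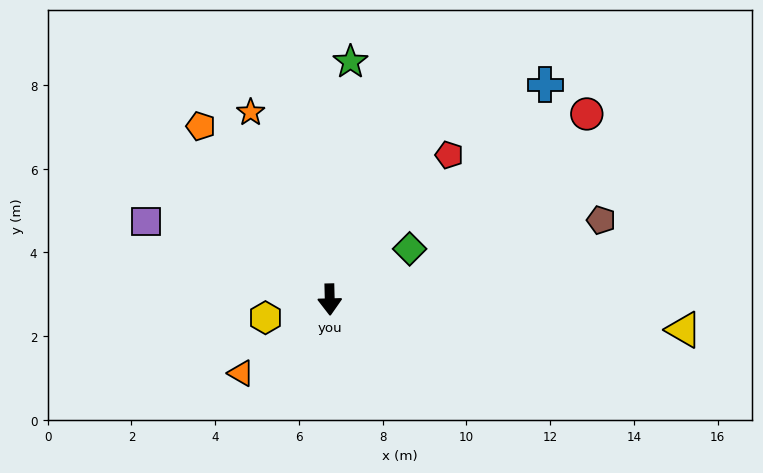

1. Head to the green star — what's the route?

turn left 174°, forward 5.7 m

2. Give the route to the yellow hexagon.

turn right 76°, forward 1.6 m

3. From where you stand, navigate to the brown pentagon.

turn left 105°, forward 6.8 m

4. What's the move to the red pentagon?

turn left 139°, forward 4.5 m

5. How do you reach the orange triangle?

turn right 52°, forward 2.8 m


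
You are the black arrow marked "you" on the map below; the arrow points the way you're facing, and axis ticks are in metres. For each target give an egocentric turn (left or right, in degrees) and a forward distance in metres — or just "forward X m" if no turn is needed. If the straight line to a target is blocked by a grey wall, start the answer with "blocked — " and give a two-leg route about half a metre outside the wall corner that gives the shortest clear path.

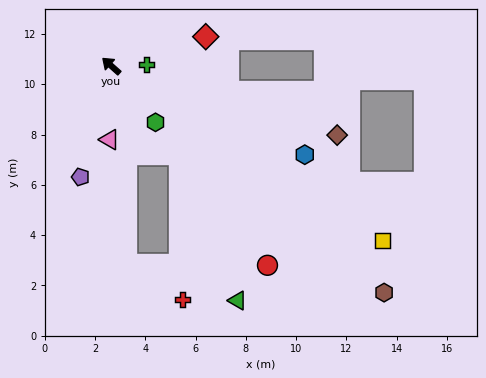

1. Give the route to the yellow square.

turn right 171°, forward 12.8 m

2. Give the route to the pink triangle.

turn left 130°, forward 2.9 m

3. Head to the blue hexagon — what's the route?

turn right 163°, forward 8.5 m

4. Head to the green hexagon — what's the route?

turn left 170°, forward 2.9 m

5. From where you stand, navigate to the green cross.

turn right 136°, forward 1.4 m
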